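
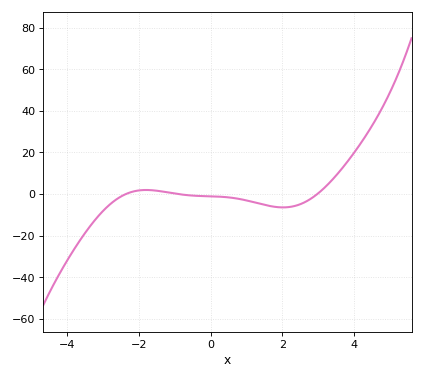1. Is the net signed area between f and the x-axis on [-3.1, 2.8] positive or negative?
negative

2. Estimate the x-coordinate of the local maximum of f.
-1.8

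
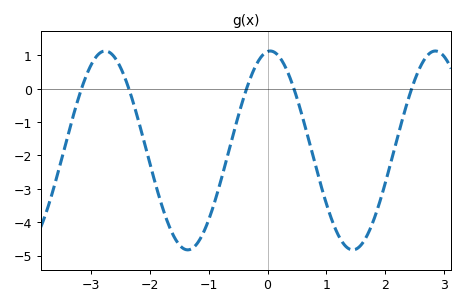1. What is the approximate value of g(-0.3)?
0.3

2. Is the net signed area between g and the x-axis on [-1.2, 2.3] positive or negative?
negative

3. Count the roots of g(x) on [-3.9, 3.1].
5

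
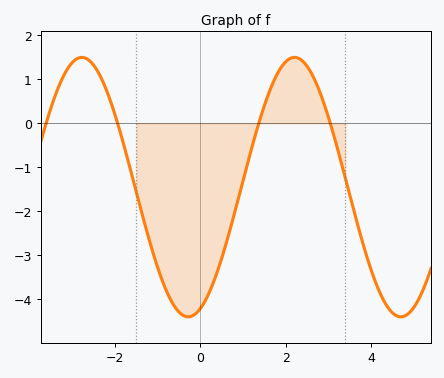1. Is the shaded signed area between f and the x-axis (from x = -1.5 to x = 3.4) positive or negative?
negative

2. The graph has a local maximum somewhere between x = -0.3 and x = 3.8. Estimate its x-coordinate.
2.21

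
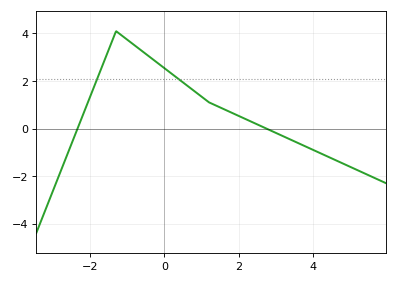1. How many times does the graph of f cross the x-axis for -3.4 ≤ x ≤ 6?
2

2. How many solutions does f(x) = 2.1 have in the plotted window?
2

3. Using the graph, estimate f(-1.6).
2.91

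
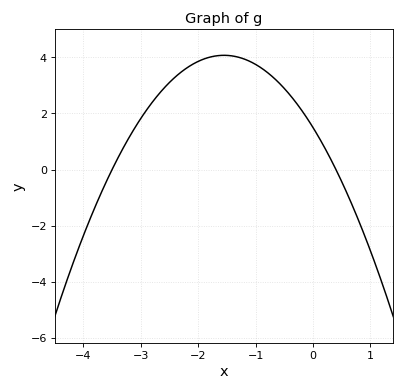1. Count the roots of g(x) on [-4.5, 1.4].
2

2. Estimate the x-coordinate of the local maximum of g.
-1.55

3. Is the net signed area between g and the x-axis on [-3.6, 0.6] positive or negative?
positive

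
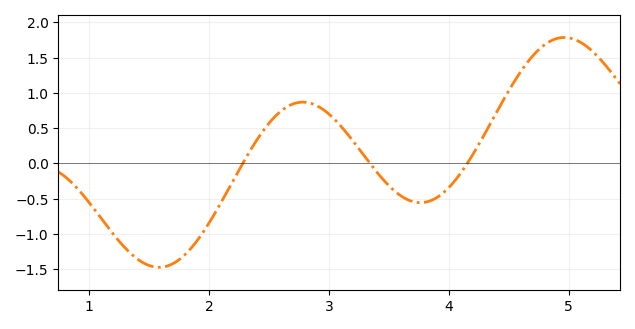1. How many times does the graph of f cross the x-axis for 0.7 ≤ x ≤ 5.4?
3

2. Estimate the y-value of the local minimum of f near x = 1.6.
-1.45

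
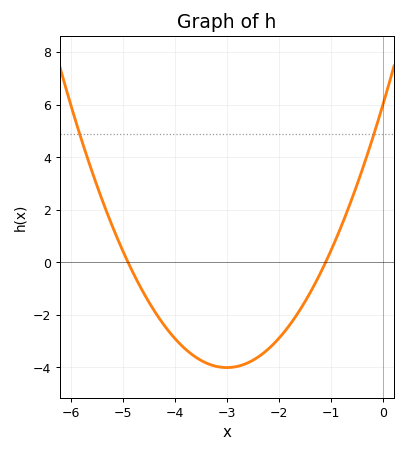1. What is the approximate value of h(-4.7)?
-0.799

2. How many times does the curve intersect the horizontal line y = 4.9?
2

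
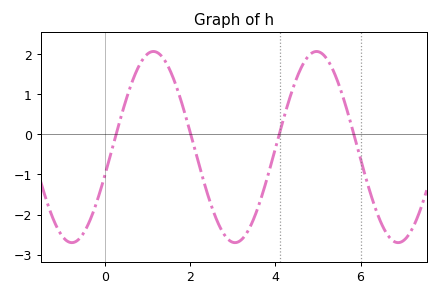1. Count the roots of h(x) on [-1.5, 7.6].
4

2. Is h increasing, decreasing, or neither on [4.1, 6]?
neither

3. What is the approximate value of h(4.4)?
1.1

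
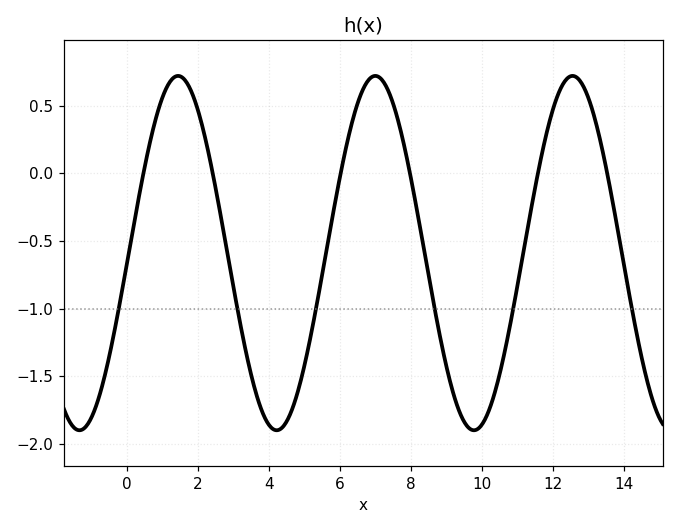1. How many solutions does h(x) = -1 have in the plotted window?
6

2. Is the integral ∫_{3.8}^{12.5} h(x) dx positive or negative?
negative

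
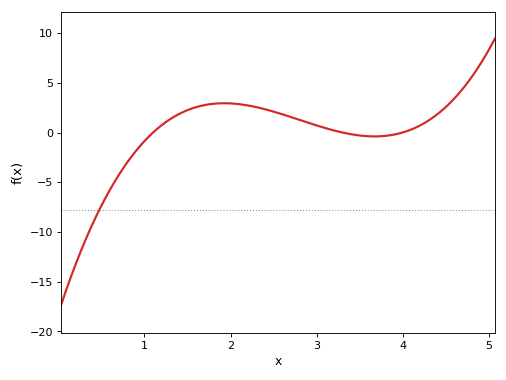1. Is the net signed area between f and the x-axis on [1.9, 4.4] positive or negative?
positive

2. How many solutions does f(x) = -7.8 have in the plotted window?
1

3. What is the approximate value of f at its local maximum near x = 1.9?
2.94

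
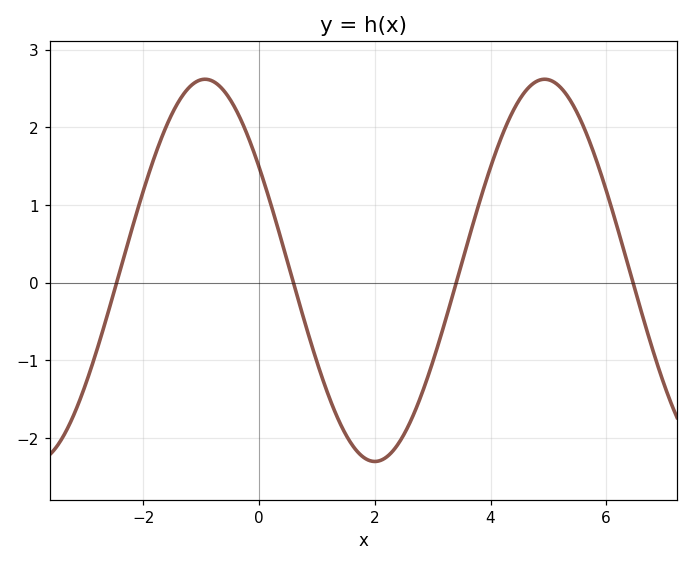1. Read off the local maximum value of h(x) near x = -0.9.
2.6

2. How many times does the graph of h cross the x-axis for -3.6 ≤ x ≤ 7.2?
4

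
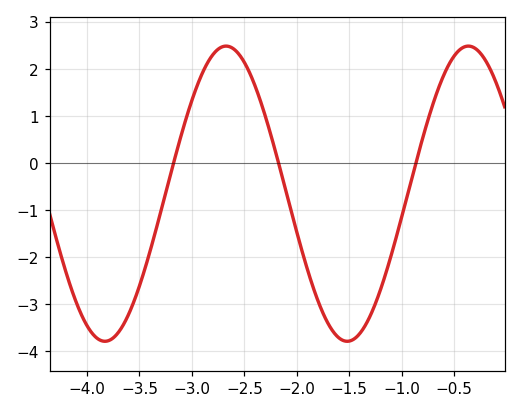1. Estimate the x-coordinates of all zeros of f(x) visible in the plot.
-3.17, -2.17, -0.864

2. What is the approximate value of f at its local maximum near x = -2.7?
2.48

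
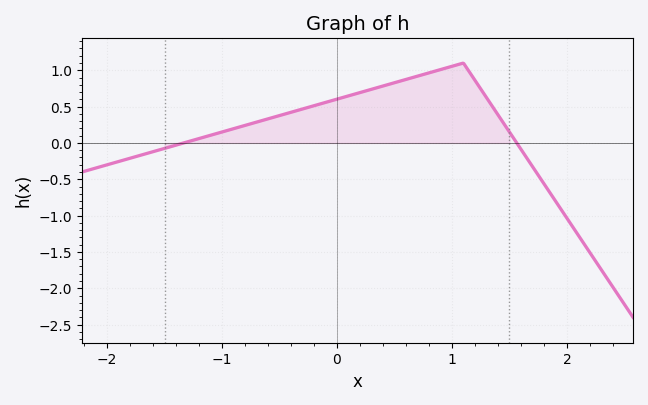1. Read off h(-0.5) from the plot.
0.4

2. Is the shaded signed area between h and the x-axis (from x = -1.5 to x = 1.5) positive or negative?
positive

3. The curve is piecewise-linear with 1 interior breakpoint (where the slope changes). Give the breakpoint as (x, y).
(1.1, 1.1)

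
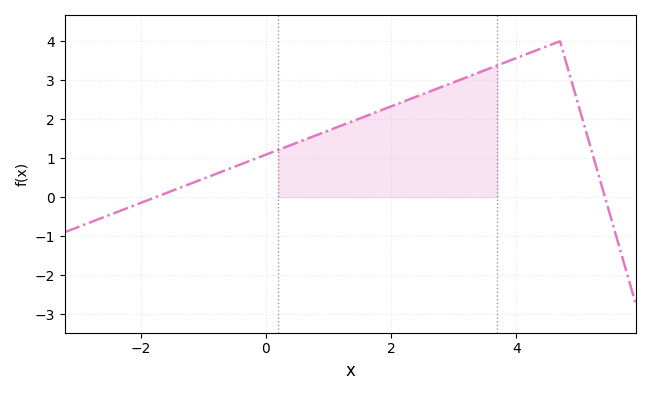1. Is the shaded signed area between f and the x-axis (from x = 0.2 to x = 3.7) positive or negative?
positive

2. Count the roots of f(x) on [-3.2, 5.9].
2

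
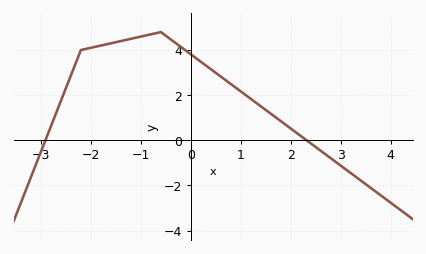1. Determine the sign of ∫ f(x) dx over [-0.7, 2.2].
positive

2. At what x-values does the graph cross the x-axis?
-3, 2.4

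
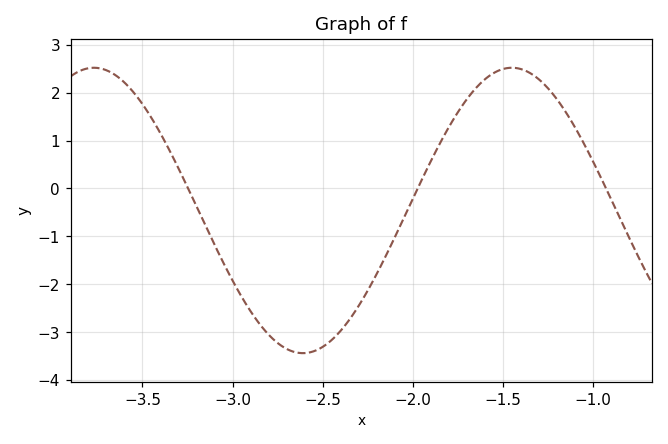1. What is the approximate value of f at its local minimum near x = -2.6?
-3.44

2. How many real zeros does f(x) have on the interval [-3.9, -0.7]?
3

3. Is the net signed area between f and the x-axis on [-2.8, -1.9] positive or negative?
negative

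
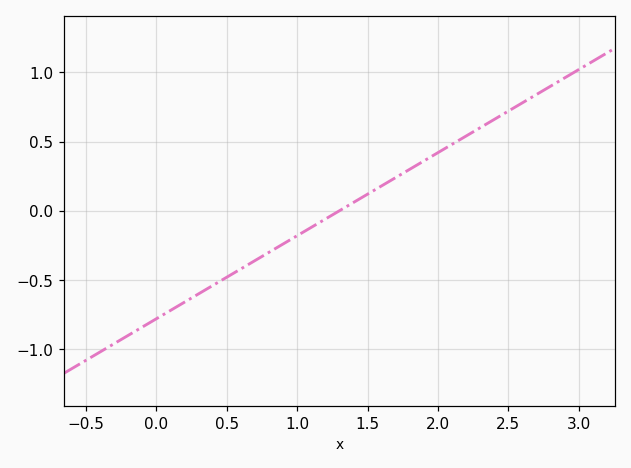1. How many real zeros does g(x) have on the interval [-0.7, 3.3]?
1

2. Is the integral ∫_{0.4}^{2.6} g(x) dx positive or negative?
positive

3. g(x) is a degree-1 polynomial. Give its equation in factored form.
y = 0.6(x - 1.3)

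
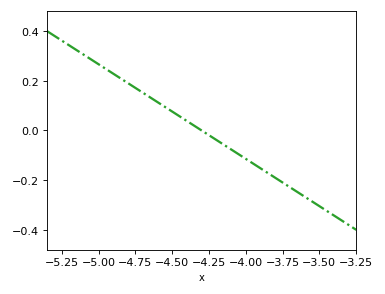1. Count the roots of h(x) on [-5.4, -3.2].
1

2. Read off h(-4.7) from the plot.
0.16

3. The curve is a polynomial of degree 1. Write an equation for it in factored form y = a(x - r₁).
y = -0.38(x + 4.3)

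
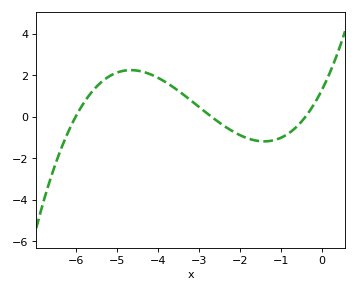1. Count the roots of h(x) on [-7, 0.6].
3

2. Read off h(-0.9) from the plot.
-1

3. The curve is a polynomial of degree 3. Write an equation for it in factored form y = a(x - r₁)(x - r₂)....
y = 0.2(x + 6)(x + 2.7)(x + 0.4)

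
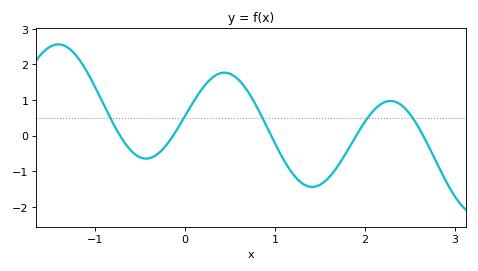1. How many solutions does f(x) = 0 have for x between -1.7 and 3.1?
5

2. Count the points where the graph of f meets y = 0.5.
5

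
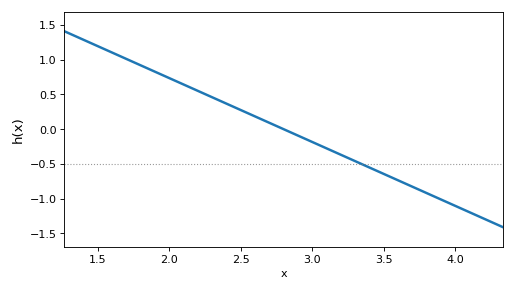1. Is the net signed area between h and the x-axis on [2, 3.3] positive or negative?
positive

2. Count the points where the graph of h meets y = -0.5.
1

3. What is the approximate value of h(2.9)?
-0.092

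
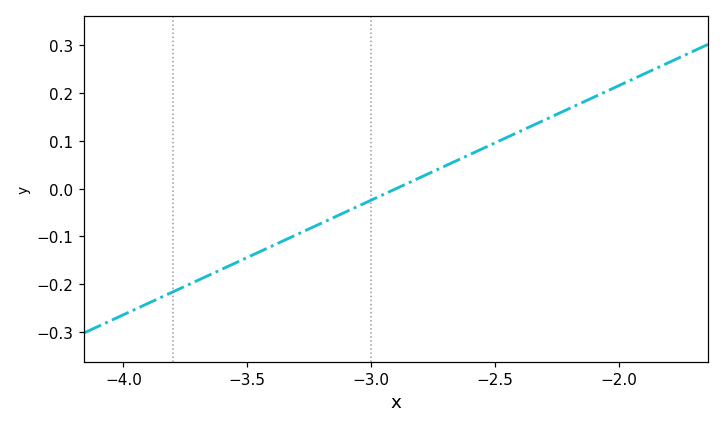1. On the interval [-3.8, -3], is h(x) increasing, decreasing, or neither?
increasing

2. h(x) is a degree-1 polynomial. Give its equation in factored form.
y = 0.24(x + 2.9)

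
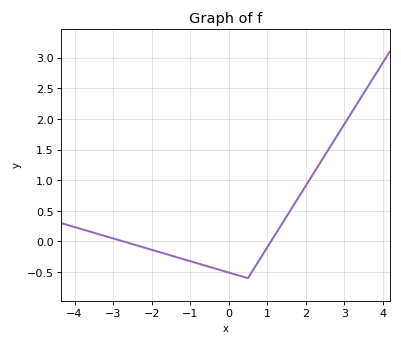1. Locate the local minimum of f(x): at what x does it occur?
0.6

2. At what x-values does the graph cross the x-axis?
-2.8, 1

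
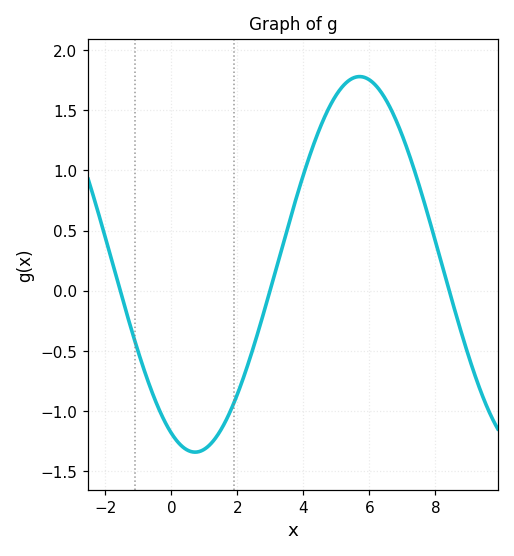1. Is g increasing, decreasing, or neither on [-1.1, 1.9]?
neither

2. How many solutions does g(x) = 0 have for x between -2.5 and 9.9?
3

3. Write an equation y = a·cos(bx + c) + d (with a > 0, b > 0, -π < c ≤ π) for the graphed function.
y = 1.56cos(0.63x + 2.7) + 0.22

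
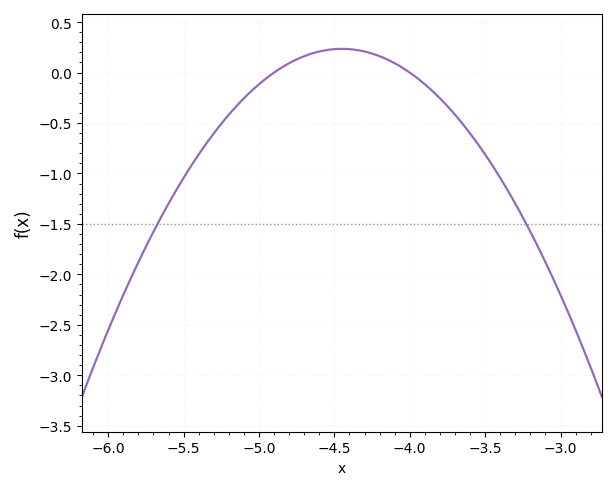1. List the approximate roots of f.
-4.9, -4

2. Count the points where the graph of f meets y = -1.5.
2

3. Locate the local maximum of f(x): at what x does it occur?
-4.45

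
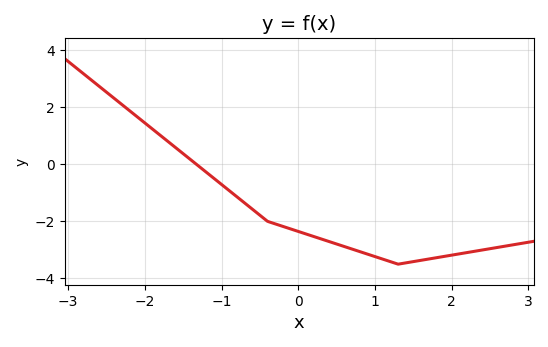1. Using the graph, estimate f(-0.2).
-2.18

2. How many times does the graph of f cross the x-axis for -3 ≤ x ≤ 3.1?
1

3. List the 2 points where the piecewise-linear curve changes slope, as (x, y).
(-0.4, -2); (1.3, -3.5)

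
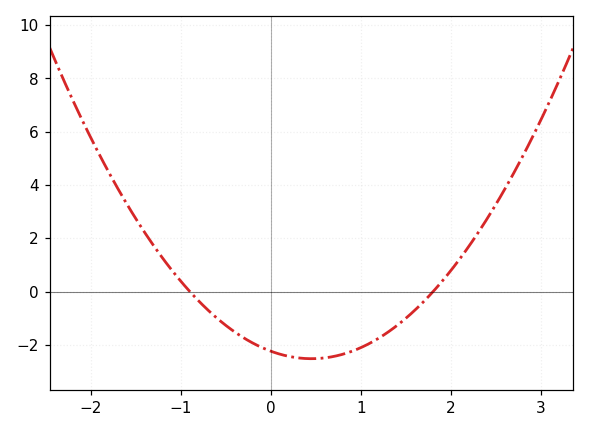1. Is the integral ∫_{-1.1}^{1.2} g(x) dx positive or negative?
negative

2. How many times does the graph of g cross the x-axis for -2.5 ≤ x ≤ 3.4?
2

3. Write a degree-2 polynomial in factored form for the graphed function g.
y = 1.38(x + 0.9)(x - 1.8)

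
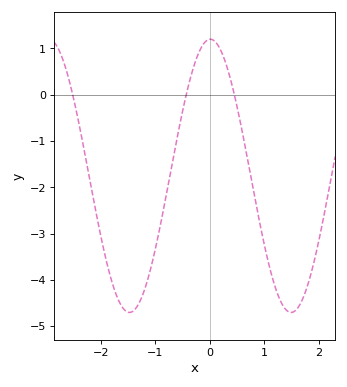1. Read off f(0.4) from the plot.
0.2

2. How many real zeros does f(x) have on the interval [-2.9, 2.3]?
3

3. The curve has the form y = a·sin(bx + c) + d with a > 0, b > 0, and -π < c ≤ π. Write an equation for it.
y = 2.95sin(2.1x + 1.5) - 1.75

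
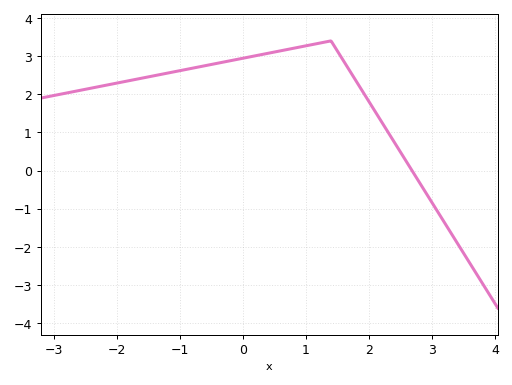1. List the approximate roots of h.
2.7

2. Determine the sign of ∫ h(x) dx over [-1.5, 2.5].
positive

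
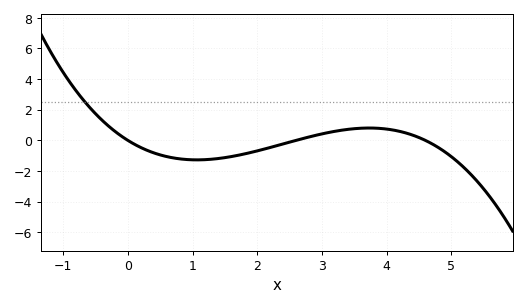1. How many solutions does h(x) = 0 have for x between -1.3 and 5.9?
3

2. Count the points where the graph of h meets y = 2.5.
1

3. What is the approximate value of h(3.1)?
0.511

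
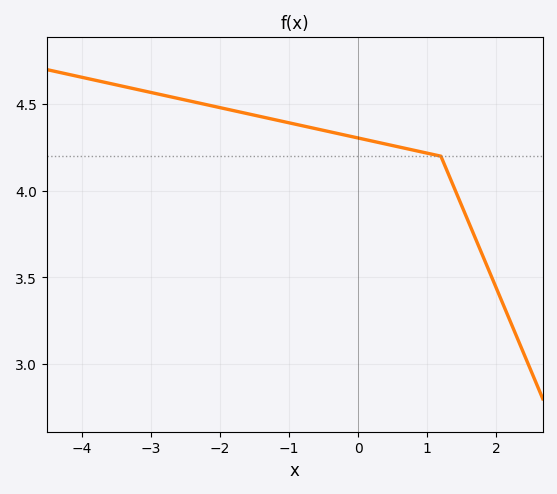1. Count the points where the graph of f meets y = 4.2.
1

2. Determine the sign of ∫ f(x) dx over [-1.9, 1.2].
positive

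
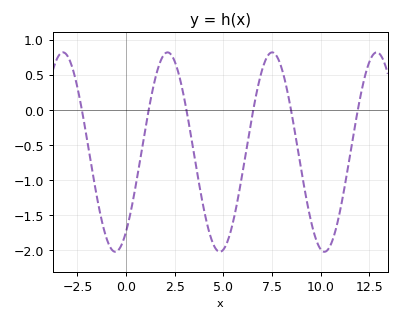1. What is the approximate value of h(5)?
-1.99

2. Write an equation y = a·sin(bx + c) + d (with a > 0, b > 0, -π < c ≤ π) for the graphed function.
y = 1.42sin(1.17x - 0.92) - 0.6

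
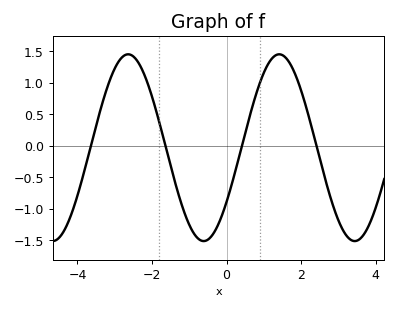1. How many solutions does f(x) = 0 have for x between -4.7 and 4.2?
4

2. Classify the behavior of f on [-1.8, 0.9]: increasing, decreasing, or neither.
neither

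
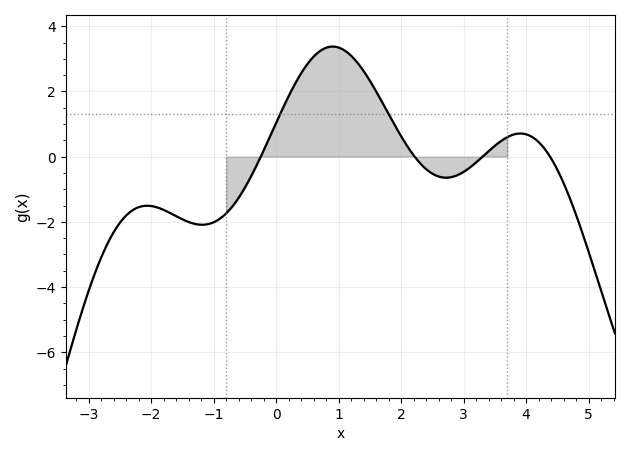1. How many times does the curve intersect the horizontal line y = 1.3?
2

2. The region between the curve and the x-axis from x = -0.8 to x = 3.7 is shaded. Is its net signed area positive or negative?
positive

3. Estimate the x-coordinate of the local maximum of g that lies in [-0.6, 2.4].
1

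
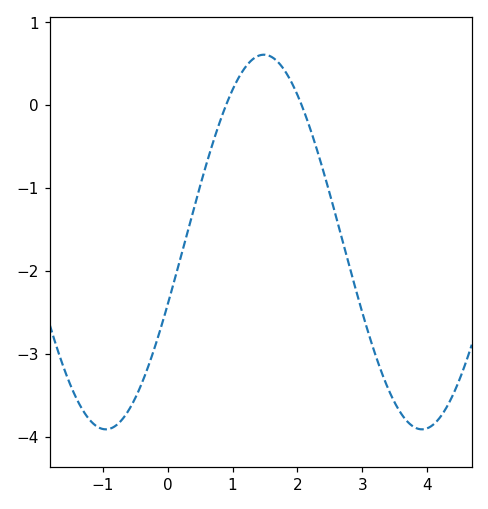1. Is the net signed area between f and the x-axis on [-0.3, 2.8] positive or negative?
negative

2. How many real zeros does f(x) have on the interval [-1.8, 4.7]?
2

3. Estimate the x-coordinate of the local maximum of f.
1.48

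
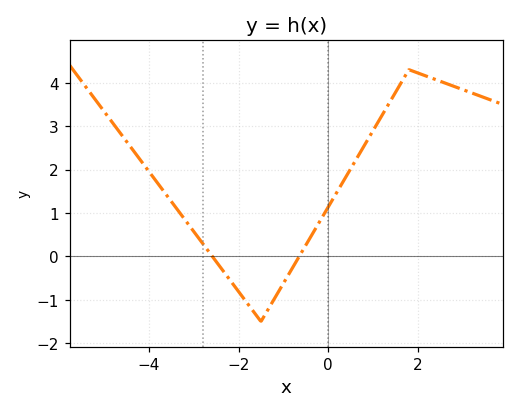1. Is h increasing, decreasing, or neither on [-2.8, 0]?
neither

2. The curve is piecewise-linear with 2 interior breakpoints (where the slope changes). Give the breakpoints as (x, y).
(-1.5, -1.5); (1.8, 4.3)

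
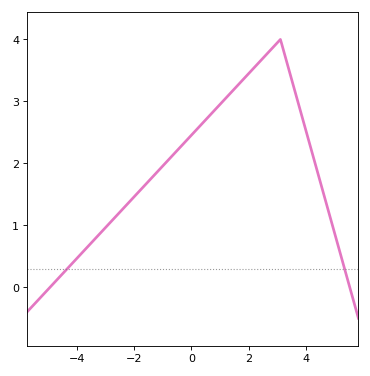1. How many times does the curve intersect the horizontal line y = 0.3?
2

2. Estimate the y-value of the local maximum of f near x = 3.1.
4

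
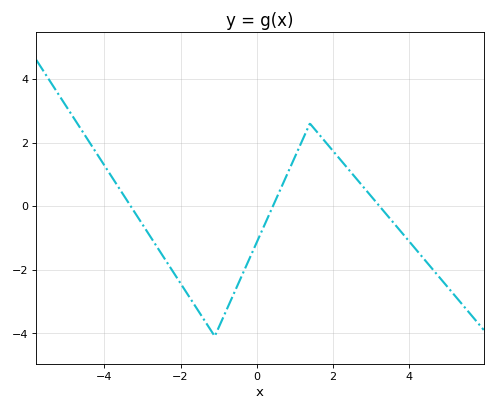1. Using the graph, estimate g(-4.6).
2.4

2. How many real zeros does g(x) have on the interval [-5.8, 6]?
3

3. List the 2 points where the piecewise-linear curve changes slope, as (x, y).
(-1.1, -4.1); (1.4, 2.6)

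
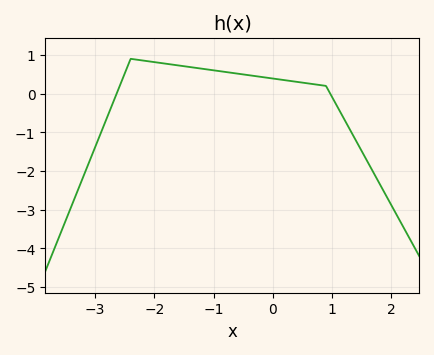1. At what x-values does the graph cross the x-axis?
-2.6, 1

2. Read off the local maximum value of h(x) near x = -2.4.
0.9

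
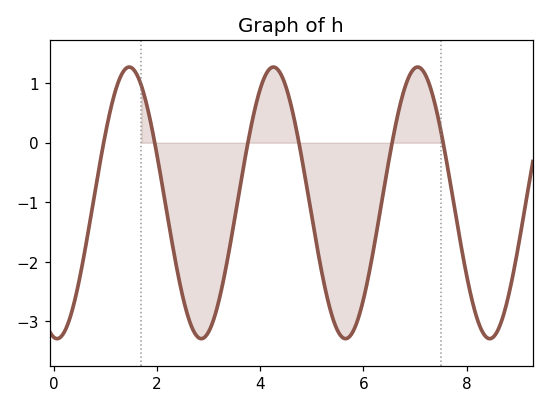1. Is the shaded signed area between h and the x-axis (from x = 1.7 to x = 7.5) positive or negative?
negative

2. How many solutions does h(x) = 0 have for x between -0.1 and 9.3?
6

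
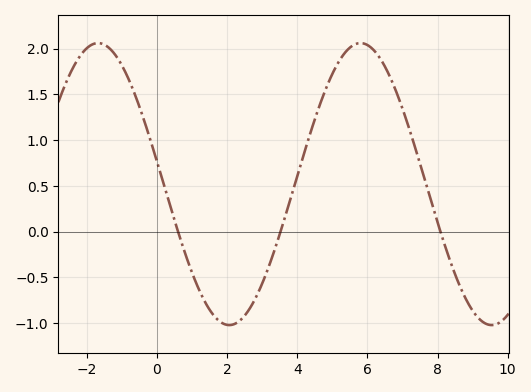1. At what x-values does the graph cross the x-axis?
0.6, 3.6, 8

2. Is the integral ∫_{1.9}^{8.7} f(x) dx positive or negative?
positive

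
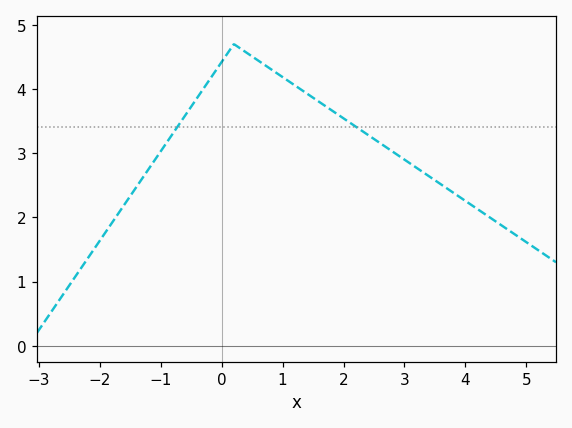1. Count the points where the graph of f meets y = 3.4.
2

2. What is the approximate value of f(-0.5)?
3.7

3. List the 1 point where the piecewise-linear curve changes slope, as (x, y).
(0.2, 4.7)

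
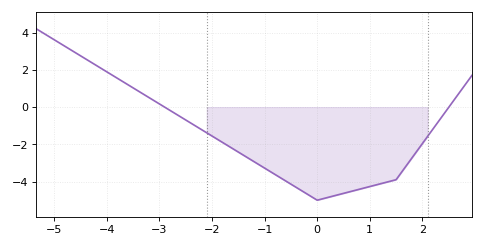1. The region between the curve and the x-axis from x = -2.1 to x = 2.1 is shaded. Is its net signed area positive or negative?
negative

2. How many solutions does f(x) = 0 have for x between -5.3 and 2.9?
2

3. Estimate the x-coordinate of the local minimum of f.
0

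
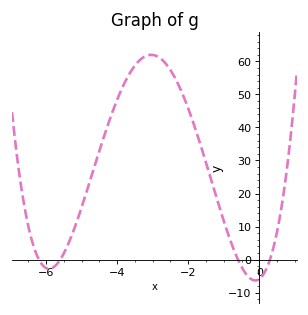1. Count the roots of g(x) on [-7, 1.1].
4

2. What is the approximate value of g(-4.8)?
23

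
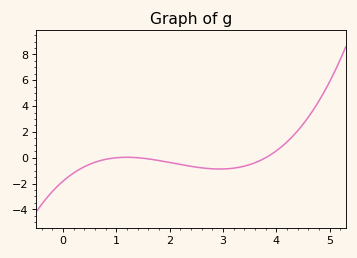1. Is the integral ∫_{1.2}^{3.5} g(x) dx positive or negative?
negative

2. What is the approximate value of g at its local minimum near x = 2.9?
-0.874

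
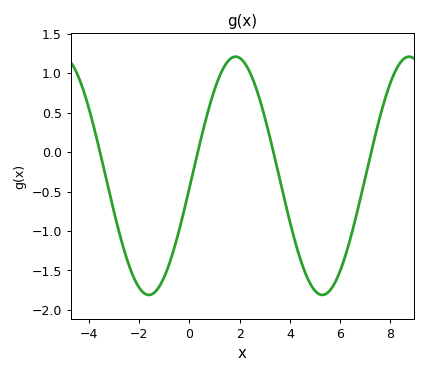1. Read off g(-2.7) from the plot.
-1.13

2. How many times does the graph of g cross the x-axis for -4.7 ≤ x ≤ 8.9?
4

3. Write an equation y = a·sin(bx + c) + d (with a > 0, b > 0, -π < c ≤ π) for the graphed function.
y = 1.51sin(0.91x - 0.1) - 0.3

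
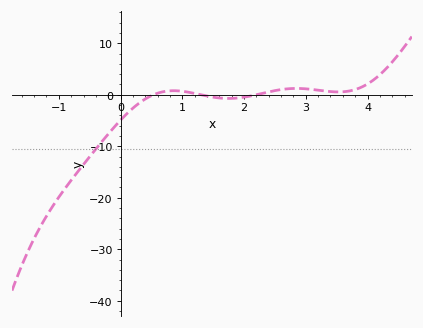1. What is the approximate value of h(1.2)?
0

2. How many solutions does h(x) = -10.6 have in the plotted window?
1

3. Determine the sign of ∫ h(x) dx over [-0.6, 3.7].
negative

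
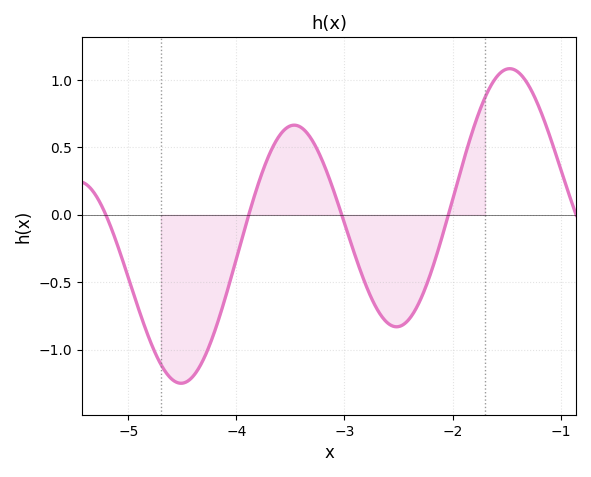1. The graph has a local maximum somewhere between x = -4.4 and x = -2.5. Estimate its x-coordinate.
-3.5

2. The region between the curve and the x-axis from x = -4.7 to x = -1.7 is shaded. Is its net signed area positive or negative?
negative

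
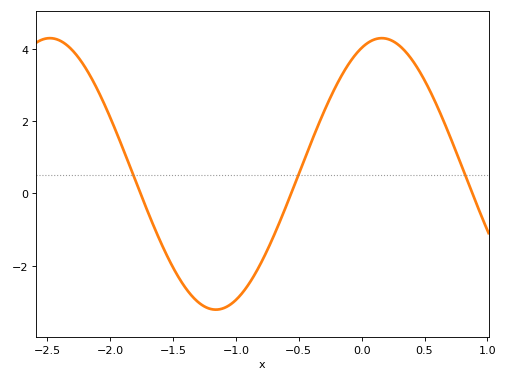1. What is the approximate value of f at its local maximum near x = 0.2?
4.3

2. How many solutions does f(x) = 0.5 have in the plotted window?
3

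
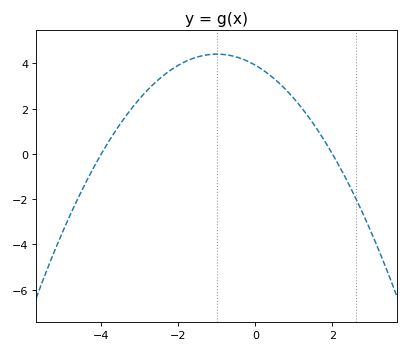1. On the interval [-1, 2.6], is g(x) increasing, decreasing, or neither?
decreasing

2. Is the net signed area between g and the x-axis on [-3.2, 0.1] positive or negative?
positive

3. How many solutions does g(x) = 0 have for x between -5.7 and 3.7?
2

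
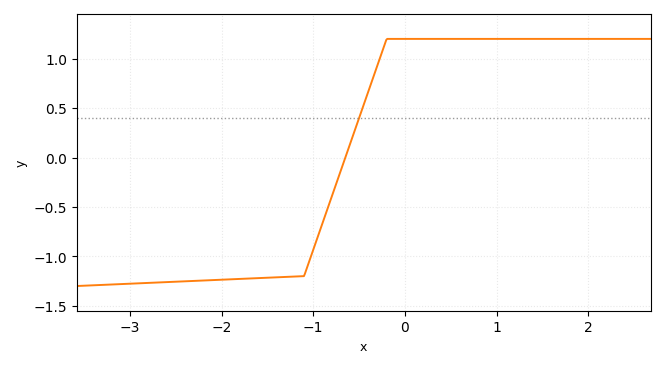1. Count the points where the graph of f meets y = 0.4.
1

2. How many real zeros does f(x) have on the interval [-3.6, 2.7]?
1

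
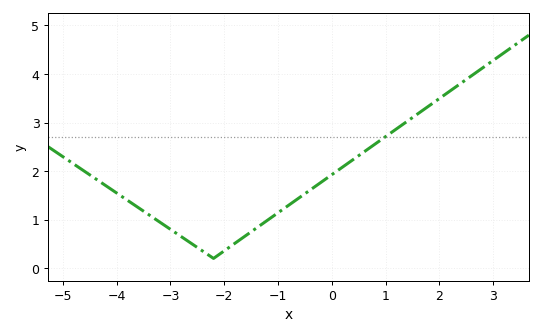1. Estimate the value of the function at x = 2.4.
3.8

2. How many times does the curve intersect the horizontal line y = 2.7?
1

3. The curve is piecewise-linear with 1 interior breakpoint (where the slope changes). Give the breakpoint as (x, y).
(-2.2, 0.2)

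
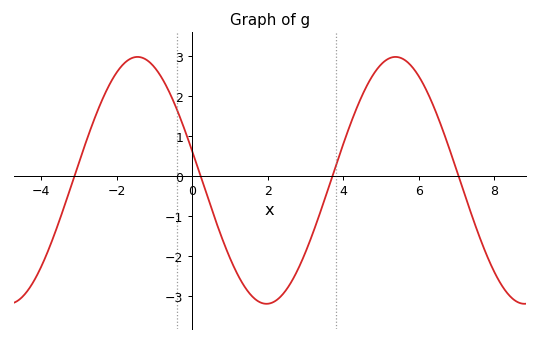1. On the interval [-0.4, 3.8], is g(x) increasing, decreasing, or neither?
neither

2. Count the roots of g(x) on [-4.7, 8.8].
4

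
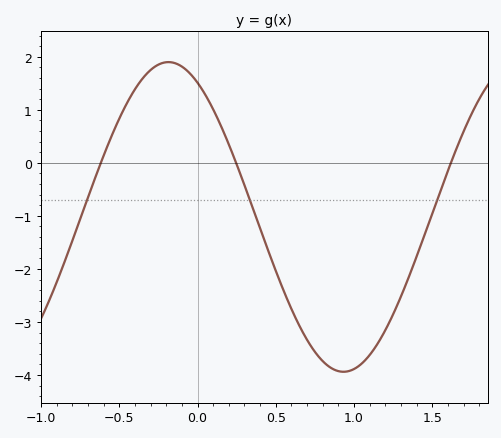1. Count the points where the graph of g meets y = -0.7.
3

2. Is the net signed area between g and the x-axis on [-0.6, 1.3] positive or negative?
negative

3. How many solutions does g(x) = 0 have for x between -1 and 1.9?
3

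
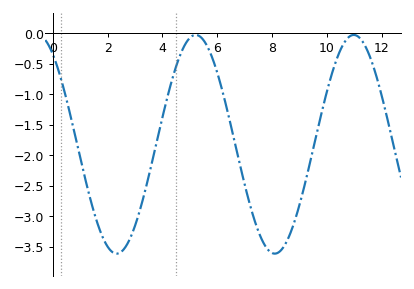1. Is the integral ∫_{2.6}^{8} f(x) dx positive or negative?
negative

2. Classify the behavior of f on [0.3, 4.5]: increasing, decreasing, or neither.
neither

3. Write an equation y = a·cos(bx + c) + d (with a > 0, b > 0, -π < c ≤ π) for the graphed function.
y = 1.79cos(1.09x + 0.602) - 1.82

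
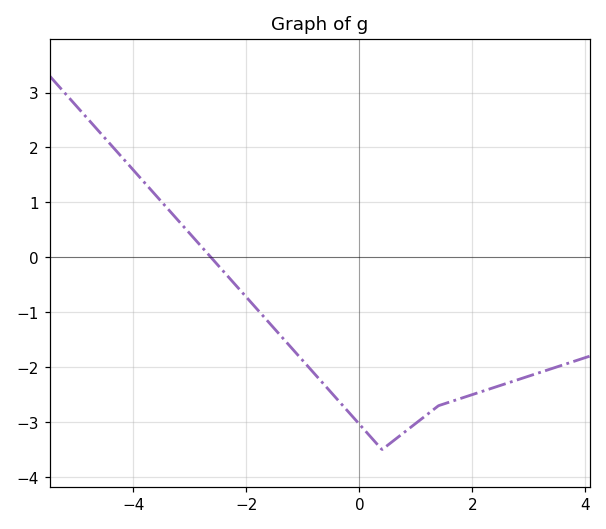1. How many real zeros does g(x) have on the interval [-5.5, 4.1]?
1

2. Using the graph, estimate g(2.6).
-2.3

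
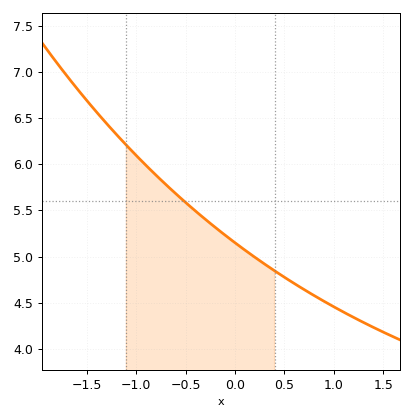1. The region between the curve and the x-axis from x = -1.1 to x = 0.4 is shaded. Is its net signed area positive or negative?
positive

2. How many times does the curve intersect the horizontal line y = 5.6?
1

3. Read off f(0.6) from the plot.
4.71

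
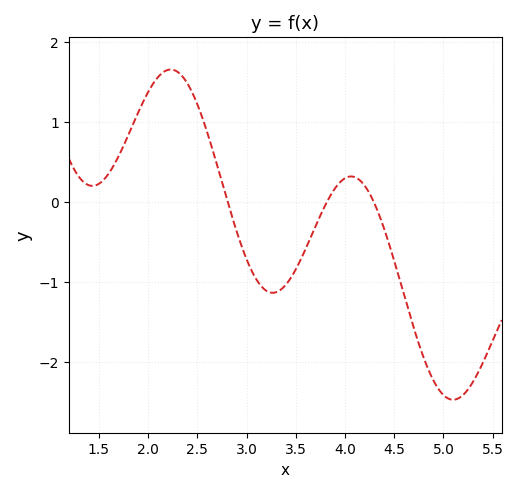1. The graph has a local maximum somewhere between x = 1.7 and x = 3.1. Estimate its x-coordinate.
2.2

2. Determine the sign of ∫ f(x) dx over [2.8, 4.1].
negative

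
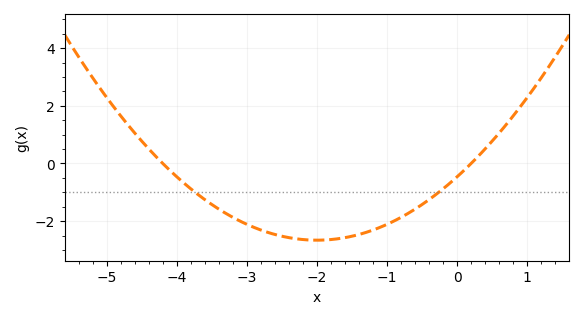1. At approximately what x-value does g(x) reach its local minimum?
-2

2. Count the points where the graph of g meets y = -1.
2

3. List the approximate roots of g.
-4.2, 0.2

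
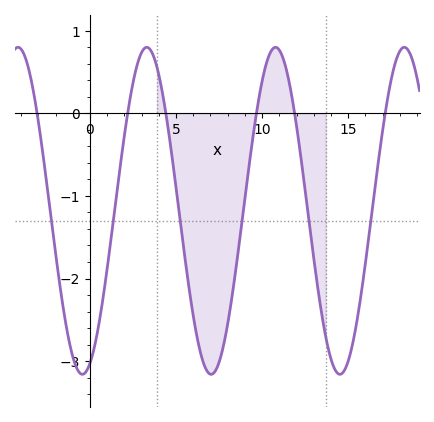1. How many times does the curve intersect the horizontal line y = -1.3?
6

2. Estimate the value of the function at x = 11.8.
0.116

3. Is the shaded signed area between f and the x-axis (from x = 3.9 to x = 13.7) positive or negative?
negative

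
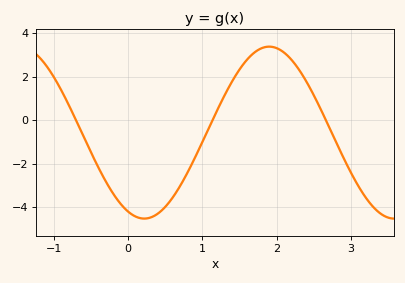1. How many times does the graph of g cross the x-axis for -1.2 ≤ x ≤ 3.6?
3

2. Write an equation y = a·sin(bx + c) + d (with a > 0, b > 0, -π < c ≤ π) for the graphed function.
y = 3.95sin(1.87x - 1.98) - 0.57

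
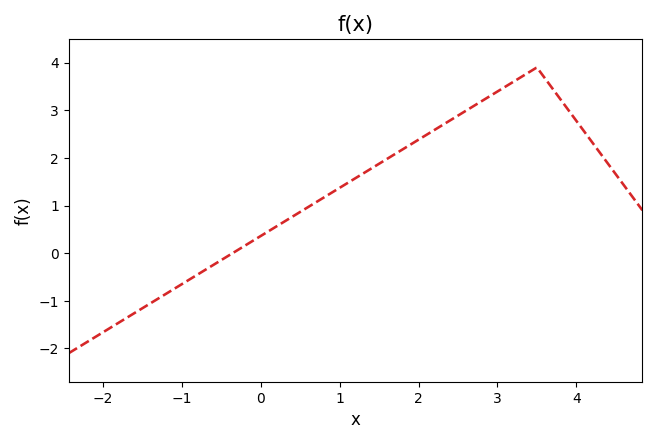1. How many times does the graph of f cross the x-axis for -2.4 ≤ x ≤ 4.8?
1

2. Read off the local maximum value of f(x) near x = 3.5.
3.9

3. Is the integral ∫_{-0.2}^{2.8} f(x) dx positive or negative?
positive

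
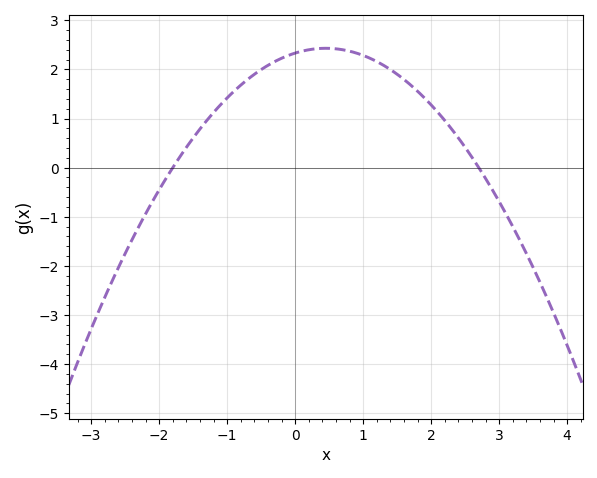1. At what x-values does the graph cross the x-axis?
-1.8, 2.7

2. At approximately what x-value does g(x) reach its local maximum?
0.45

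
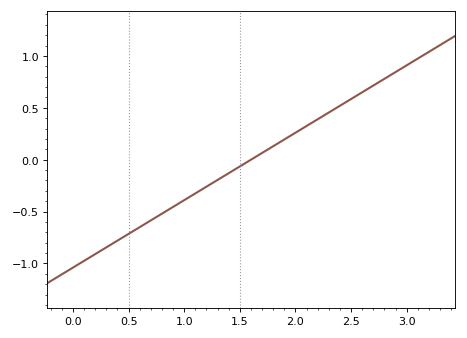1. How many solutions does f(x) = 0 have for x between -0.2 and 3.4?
1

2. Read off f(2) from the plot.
0.25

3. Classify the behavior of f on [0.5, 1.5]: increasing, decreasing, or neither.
increasing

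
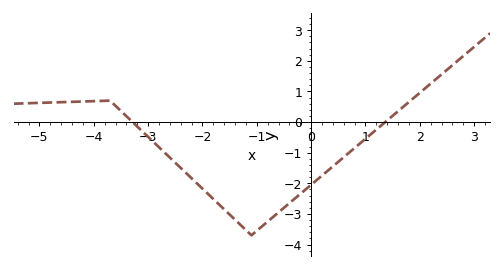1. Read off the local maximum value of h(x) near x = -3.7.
0.7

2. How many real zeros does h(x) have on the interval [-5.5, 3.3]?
2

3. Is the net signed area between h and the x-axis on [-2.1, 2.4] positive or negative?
negative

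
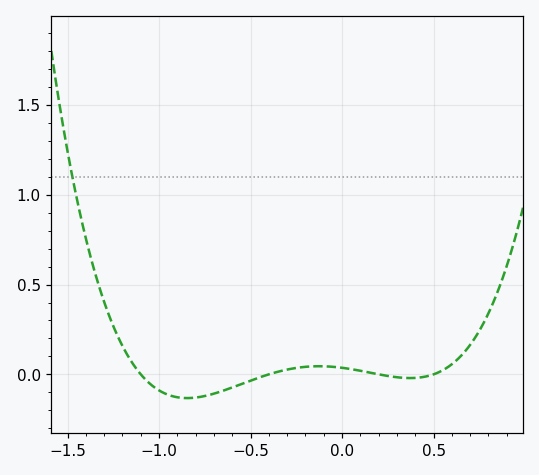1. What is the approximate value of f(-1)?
-0.1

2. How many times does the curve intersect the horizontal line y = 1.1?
1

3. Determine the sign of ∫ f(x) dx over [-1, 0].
negative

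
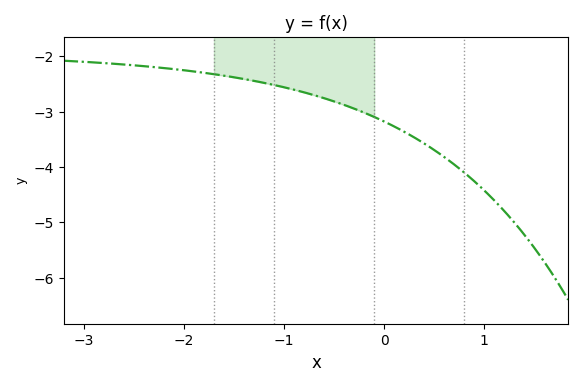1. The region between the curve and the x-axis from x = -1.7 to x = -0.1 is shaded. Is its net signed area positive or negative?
negative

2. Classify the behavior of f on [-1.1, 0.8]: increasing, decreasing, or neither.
decreasing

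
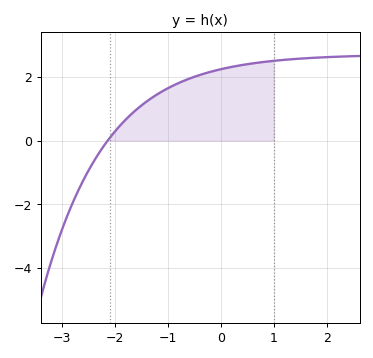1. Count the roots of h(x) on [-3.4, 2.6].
1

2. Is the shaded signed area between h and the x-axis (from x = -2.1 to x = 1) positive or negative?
positive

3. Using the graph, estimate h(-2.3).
-0.379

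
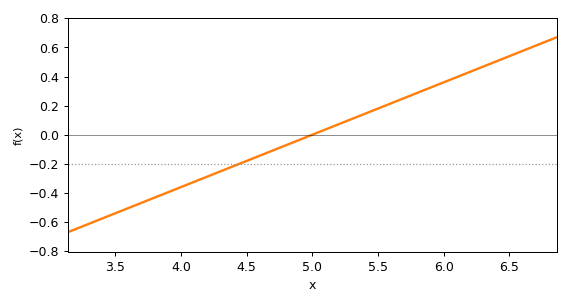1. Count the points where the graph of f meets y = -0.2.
1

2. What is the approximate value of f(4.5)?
-0.18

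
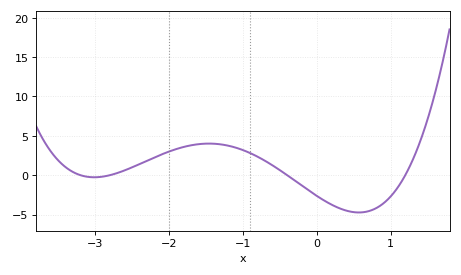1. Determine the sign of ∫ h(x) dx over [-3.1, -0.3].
positive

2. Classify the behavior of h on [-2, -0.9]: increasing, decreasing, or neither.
neither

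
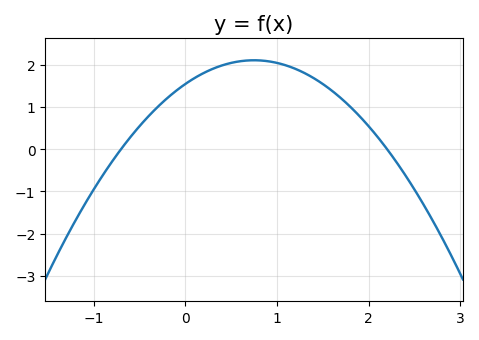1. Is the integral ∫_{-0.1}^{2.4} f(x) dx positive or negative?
positive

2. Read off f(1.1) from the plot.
1.98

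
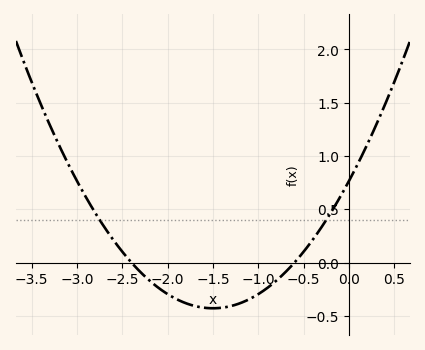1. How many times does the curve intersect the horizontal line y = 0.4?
2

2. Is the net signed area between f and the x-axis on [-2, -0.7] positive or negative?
negative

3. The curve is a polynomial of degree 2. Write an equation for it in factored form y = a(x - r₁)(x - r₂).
y = 0.53(x + 2.4)(x + 0.6)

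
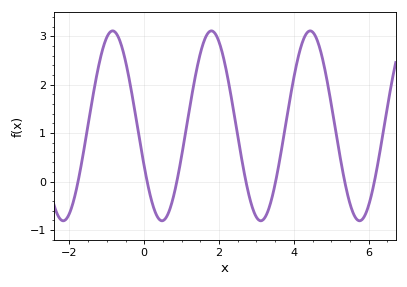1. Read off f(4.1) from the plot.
2.5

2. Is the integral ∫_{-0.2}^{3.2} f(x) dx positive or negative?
positive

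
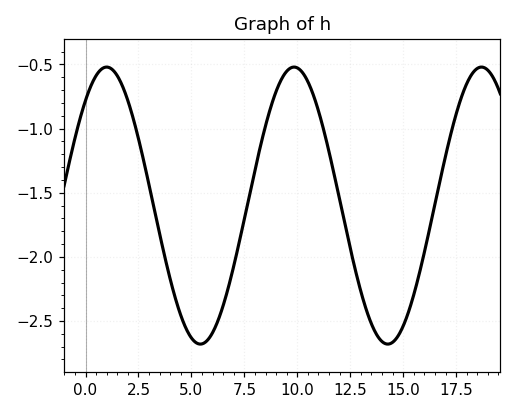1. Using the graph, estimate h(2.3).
-0.949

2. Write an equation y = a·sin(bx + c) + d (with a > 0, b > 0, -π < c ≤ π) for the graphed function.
y = 1.08sin(0.71x + 0.862) - 1.6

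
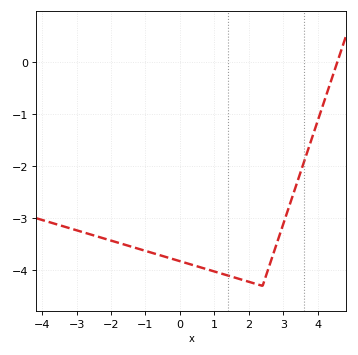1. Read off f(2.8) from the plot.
-3.51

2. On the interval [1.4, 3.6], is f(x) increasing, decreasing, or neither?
neither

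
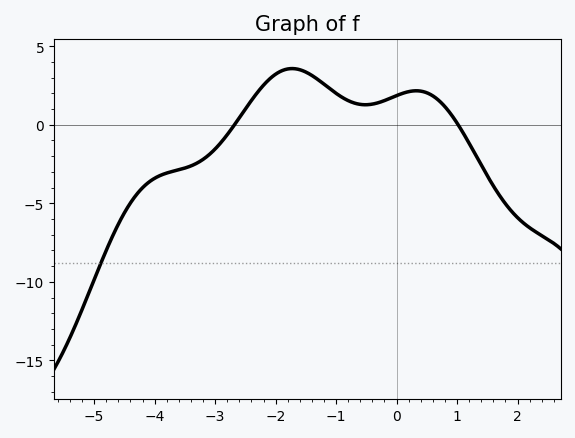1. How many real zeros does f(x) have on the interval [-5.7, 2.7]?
2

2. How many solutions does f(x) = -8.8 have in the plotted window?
1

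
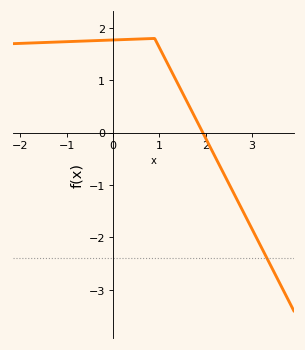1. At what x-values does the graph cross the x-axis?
1.9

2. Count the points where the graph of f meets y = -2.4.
1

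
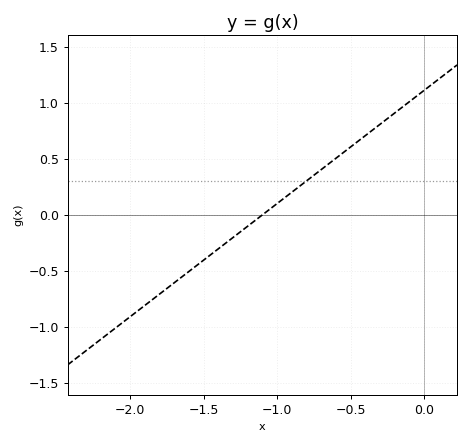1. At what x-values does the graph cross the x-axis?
-1.1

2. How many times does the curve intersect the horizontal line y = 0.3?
1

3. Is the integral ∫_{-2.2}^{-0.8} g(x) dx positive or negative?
negative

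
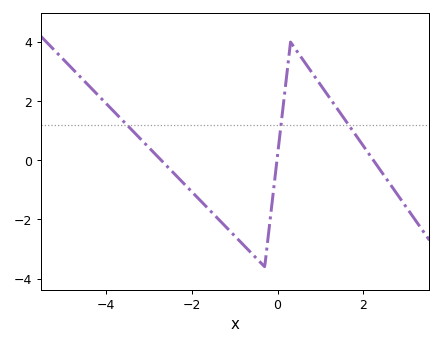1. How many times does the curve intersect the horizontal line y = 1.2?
3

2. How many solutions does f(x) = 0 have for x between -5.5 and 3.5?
3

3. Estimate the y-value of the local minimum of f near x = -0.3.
-3.6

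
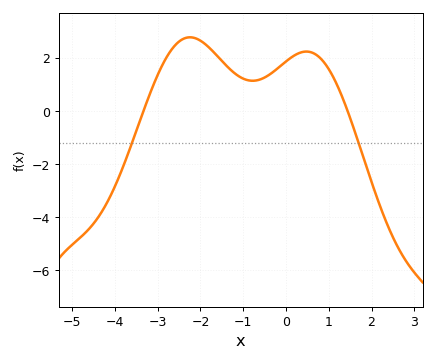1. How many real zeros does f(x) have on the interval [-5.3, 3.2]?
2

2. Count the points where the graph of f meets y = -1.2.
2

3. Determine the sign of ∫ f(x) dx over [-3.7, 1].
positive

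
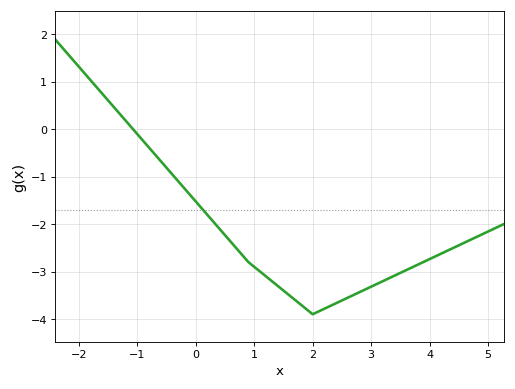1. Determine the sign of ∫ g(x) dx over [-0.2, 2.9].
negative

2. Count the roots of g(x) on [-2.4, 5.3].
1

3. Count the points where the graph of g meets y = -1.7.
1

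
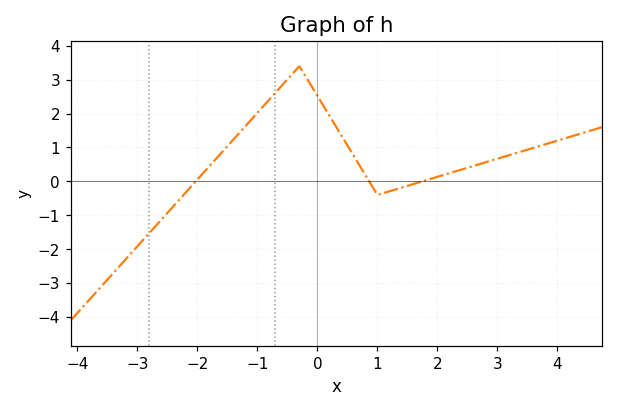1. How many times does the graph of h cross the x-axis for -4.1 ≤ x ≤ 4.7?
3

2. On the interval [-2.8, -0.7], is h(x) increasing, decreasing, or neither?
increasing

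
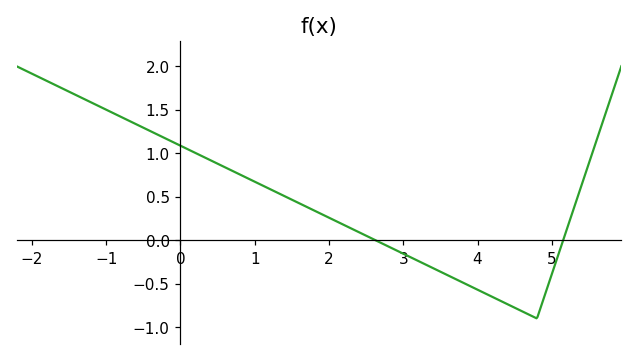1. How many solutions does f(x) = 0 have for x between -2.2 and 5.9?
2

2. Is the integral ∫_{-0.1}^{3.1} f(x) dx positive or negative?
positive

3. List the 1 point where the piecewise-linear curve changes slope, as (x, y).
(4.8, -0.9)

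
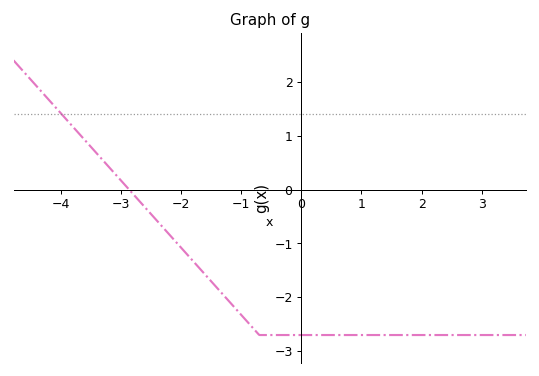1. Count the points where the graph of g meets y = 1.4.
1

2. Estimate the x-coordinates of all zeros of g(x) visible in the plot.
-2.8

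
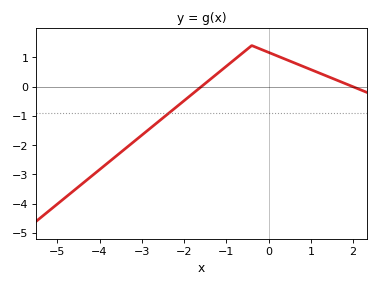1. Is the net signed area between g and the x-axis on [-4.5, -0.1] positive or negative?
negative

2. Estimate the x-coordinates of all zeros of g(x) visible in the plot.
-1.59, 1.98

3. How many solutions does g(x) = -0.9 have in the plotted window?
1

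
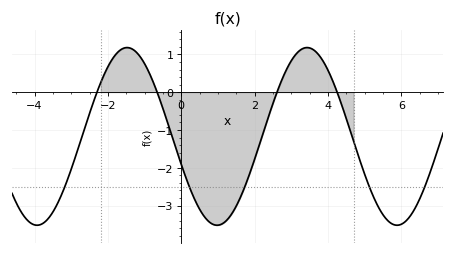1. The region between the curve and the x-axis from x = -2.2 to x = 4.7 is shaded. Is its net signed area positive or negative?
negative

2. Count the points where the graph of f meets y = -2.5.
5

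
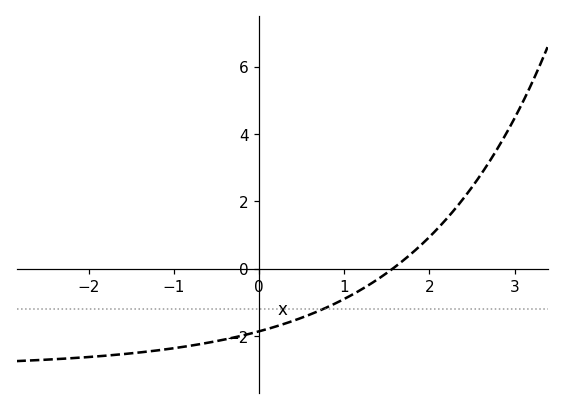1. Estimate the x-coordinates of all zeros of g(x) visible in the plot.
1.6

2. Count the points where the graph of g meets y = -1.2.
1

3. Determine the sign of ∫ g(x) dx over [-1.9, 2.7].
negative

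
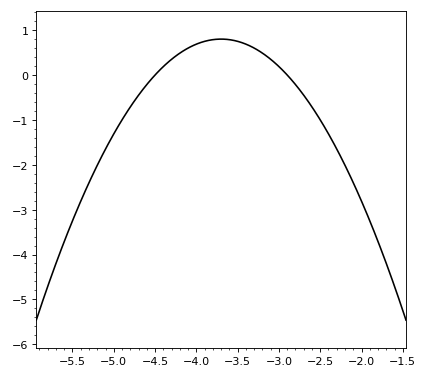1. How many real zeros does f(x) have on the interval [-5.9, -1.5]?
2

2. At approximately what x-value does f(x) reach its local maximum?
-3.7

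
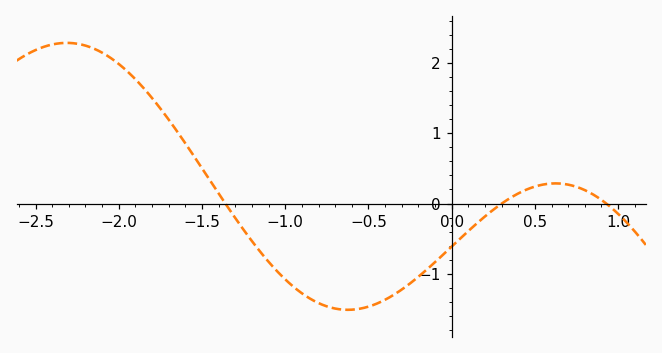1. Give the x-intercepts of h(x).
-1.4, 0.3, 0.9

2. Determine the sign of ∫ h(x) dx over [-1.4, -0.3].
negative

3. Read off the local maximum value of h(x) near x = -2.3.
2.3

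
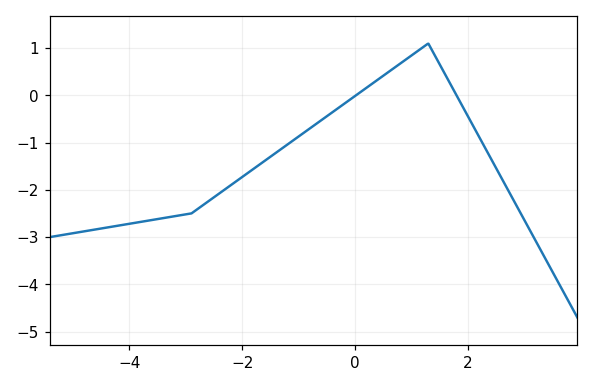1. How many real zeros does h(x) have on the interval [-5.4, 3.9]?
2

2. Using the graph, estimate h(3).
-2.6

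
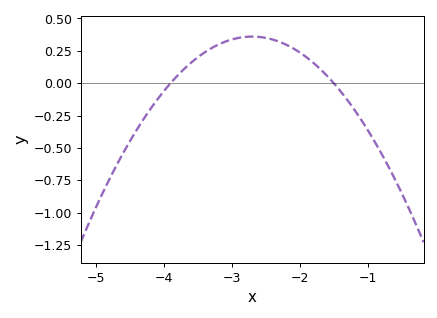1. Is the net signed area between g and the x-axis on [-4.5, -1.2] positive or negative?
positive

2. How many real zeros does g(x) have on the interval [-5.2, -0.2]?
2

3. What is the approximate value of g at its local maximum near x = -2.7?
0.36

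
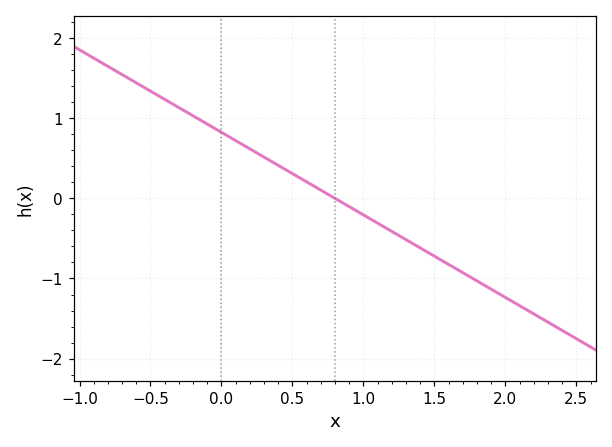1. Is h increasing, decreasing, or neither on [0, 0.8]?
decreasing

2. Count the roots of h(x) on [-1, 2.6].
1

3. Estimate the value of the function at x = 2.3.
-1.5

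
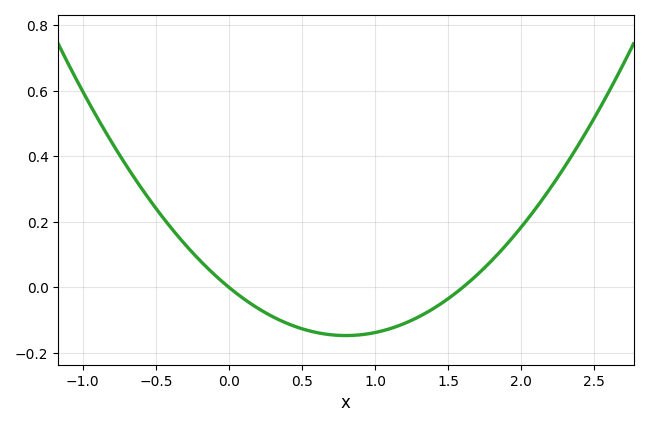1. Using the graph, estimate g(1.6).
0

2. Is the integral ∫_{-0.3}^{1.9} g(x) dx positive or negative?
negative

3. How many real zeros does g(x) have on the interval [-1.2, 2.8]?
2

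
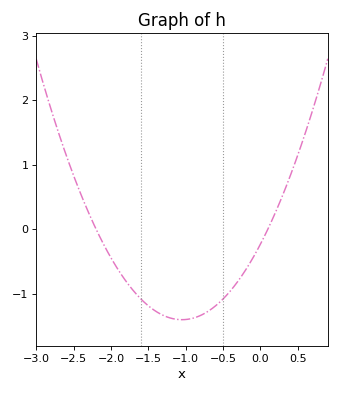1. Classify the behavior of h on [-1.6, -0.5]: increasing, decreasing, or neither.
neither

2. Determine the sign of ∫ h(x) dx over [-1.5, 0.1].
negative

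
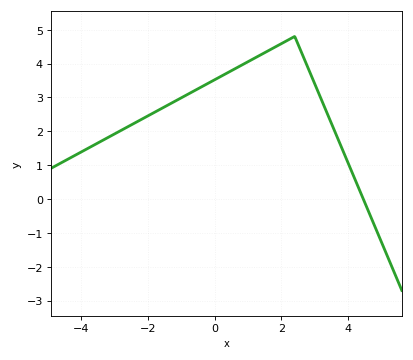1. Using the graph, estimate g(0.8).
3.95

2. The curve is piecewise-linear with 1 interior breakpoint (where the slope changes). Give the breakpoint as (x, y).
(2.4, 4.8)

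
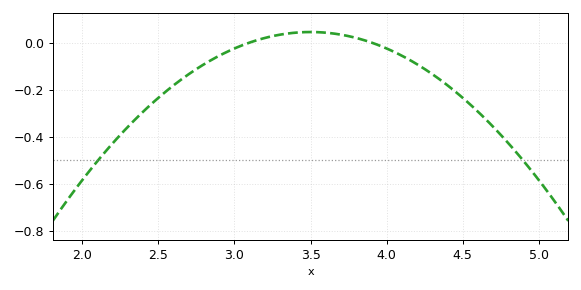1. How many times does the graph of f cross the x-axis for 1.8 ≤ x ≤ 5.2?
2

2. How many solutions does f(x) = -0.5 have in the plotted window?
2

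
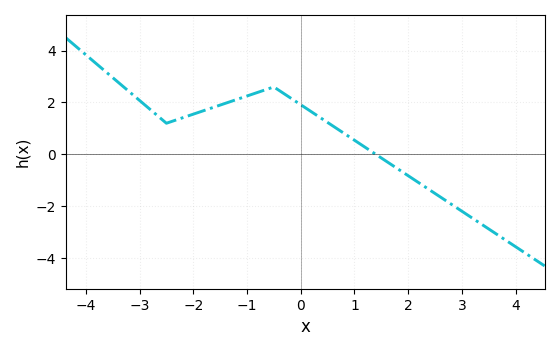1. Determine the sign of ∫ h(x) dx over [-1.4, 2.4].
positive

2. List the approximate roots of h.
1.4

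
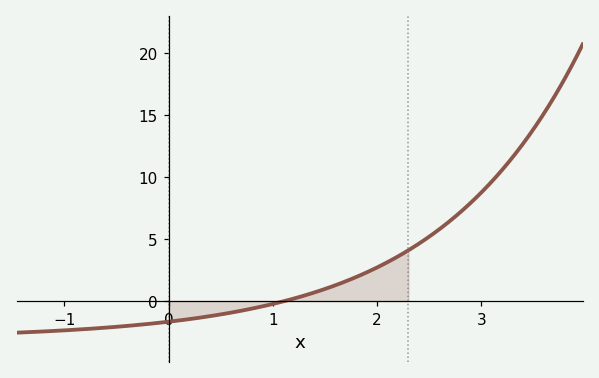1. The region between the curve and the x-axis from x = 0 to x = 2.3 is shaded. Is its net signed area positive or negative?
positive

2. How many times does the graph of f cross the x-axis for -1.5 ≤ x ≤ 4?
1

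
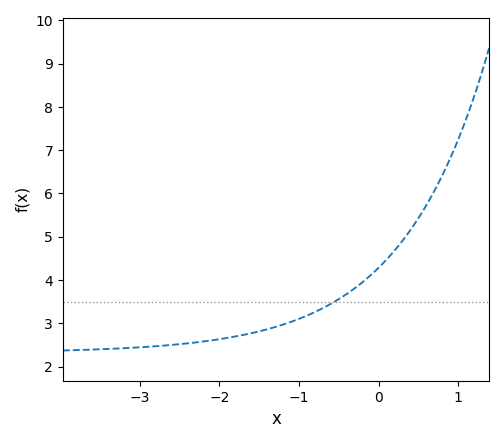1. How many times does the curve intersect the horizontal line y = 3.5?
1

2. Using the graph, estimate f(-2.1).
2.6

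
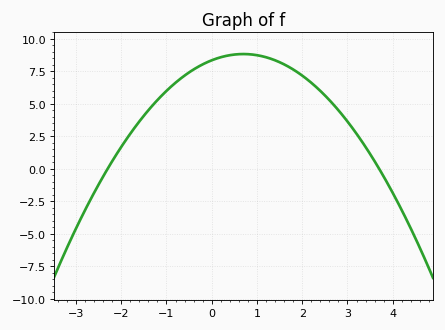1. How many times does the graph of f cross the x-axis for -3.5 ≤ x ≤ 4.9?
2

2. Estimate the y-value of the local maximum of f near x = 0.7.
8.82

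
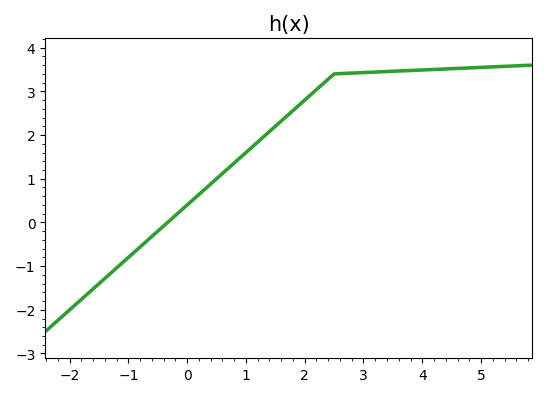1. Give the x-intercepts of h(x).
-0.4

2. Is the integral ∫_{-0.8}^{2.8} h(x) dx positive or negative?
positive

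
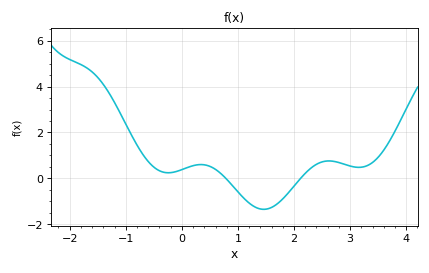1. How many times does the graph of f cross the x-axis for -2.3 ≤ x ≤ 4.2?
2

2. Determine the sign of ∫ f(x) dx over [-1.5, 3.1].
positive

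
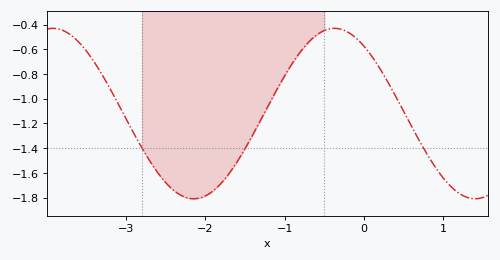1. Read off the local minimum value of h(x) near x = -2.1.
-1.81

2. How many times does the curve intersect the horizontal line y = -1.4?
3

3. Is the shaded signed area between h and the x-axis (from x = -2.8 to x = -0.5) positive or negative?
negative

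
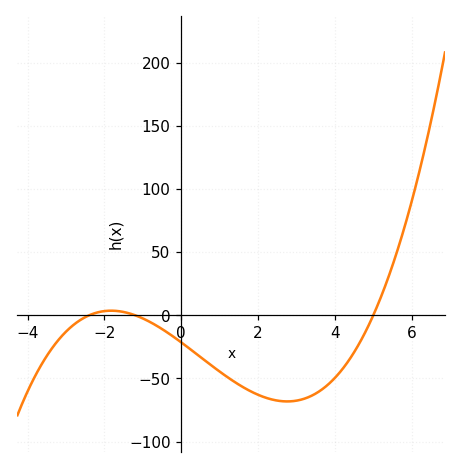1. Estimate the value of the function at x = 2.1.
-65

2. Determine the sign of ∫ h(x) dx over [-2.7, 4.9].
negative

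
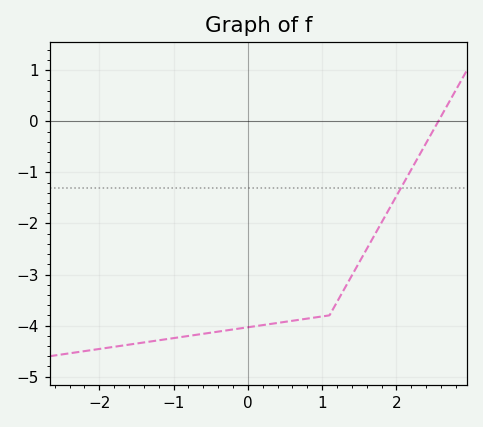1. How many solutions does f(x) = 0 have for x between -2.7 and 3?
1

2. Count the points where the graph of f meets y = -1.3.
1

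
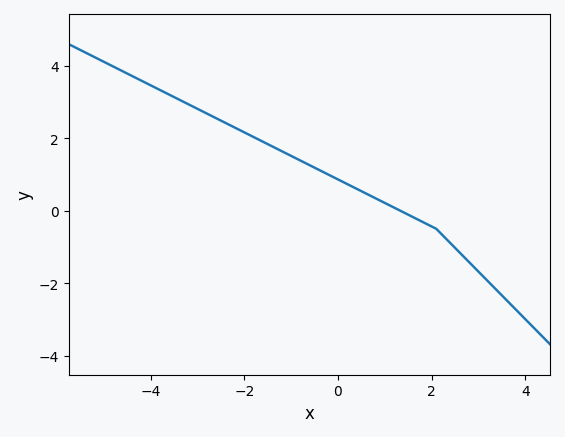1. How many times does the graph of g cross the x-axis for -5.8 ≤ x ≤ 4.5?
1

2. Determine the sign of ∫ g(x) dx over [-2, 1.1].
positive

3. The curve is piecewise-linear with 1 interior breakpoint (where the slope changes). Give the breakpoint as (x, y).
(2.1, -0.5)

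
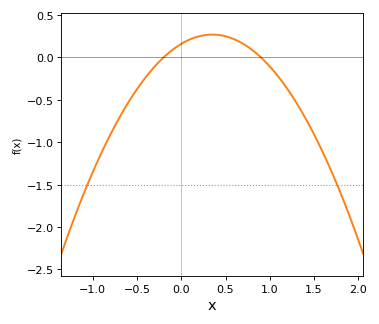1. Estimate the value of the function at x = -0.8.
-0.908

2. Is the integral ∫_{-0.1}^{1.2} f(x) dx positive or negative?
positive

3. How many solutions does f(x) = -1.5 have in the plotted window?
2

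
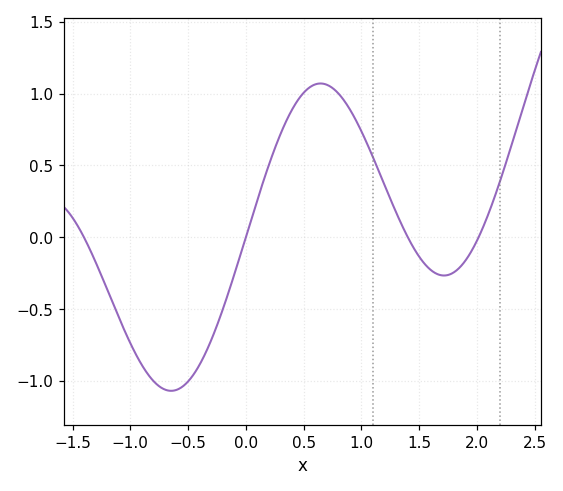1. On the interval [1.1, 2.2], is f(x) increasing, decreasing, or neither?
neither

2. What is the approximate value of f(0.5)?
1.01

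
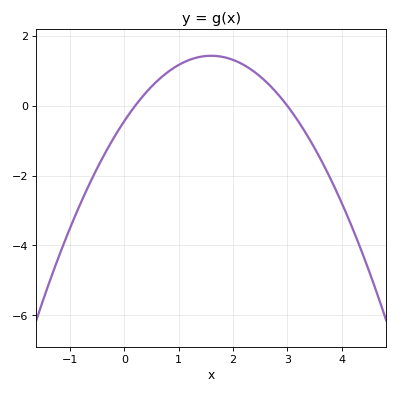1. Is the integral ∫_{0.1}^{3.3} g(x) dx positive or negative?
positive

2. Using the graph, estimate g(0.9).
1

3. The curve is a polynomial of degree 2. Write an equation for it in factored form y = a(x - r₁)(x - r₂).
y = -0.73(x - 0.2)(x - 3)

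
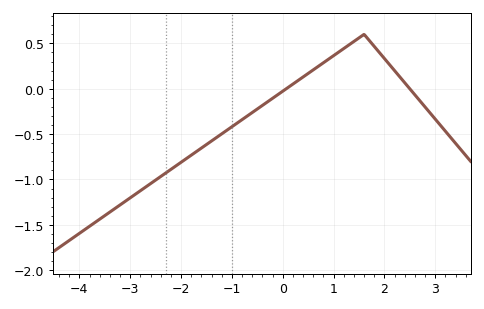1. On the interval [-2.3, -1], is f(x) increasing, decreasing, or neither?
increasing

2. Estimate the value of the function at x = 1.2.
0.45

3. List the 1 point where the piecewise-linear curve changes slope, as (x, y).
(1.6, 0.6)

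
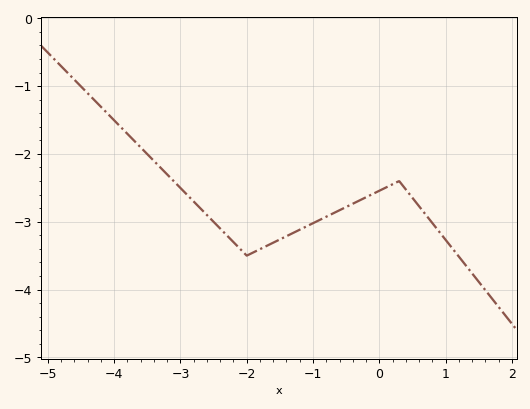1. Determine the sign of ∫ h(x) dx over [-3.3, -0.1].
negative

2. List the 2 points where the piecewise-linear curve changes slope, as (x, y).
(-2, -3.5); (0.3, -2.4)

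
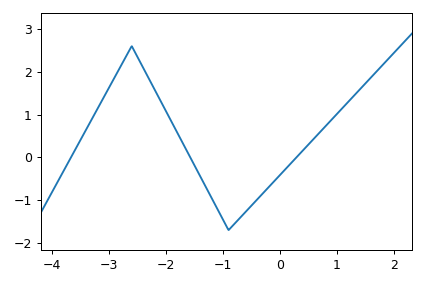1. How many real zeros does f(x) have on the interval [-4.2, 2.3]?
3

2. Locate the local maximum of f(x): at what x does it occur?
-2.6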